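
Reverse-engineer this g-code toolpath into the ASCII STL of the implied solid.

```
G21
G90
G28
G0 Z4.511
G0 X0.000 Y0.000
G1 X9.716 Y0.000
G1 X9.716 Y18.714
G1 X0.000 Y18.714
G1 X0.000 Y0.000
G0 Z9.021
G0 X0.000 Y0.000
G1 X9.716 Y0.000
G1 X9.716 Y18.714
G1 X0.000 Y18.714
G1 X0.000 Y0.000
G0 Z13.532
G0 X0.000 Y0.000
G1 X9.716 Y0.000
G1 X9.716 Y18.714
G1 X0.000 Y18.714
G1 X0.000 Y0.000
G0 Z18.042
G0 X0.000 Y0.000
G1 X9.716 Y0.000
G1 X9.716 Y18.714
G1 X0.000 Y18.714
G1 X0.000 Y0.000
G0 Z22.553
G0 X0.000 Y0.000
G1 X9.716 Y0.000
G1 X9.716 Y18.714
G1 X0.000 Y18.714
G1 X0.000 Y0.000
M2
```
solid part
  facet normal 0.0000 0.0000 -1.0000
    outer loop
      vertex 9.716 18.714 0.000
      vertex 9.716 0.000 0.000
      vertex 0.000 0.000 0.000
    endloop
  endfacet
  facet normal 0.0000 0.0000 -1.0000
    outer loop
      vertex 0.000 18.714 0.000
      vertex 9.716 18.714 0.000
      vertex 0.000 0.000 0.000
    endloop
  endfacet
  facet normal 0.0000 0.0000 1.0000
    outer loop
      vertex 0.000 0.000 22.553
      vertex 9.716 0.000 22.553
      vertex 9.716 18.714 22.553
    endloop
  endfacet
  facet normal 0.0000 0.0000 1.0000
    outer loop
      vertex 0.000 0.000 22.553
      vertex 9.716 18.714 22.553
      vertex 0.000 18.714 22.553
    endloop
  endfacet
  facet normal 0.0000 -1.0000 0.0000
    outer loop
      vertex 0.000 0.000 0.000
      vertex 9.716 0.000 0.000
      vertex 9.716 0.000 22.553
    endloop
  endfacet
  facet normal 0.0000 -1.0000 0.0000
    outer loop
      vertex 0.000 0.000 0.000
      vertex 9.716 0.000 22.553
      vertex 0.000 0.000 22.553
    endloop
  endfacet
  facet normal 0.0000 1.0000 0.0000
    outer loop
      vertex 9.716 18.714 22.553
      vertex 9.716 18.714 0.000
      vertex 0.000 18.714 0.000
    endloop
  endfacet
  facet normal 0.0000 1.0000 0.0000
    outer loop
      vertex 0.000 18.714 22.553
      vertex 9.716 18.714 22.553
      vertex 0.000 18.714 0.000
    endloop
  endfacet
  facet normal -1.0000 0.0000 0.0000
    outer loop
      vertex 0.000 18.714 22.553
      vertex 0.000 18.714 0.000
      vertex 0.000 0.000 0.000
    endloop
  endfacet
  facet normal -1.0000 0.0000 0.0000
    outer loop
      vertex 0.000 0.000 22.553
      vertex 0.000 18.714 22.553
      vertex 0.000 0.000 0.000
    endloop
  endfacet
  facet normal 1.0000 0.0000 0.0000
    outer loop
      vertex 9.716 0.000 0.000
      vertex 9.716 18.714 0.000
      vertex 9.716 18.714 22.553
    endloop
  endfacet
  facet normal 1.0000 0.0000 0.0000
    outer loop
      vertex 9.716 0.000 0.000
      vertex 9.716 18.714 22.553
      vertex 9.716 0.000 22.553
    endloop
  endfacet
endsolid part

The G0 Z moves step by Δz≈4.511 mm. Every layer's G1 loop is the same polygon, so the solid is a straight extrusion of it from z=0 to z≈22.6. Closing with flat bottom and top caps and triangulating gives 12 facets — a rectangular box, roughly 9.72 × 18.7 mm footprint and 22.6 mm tall.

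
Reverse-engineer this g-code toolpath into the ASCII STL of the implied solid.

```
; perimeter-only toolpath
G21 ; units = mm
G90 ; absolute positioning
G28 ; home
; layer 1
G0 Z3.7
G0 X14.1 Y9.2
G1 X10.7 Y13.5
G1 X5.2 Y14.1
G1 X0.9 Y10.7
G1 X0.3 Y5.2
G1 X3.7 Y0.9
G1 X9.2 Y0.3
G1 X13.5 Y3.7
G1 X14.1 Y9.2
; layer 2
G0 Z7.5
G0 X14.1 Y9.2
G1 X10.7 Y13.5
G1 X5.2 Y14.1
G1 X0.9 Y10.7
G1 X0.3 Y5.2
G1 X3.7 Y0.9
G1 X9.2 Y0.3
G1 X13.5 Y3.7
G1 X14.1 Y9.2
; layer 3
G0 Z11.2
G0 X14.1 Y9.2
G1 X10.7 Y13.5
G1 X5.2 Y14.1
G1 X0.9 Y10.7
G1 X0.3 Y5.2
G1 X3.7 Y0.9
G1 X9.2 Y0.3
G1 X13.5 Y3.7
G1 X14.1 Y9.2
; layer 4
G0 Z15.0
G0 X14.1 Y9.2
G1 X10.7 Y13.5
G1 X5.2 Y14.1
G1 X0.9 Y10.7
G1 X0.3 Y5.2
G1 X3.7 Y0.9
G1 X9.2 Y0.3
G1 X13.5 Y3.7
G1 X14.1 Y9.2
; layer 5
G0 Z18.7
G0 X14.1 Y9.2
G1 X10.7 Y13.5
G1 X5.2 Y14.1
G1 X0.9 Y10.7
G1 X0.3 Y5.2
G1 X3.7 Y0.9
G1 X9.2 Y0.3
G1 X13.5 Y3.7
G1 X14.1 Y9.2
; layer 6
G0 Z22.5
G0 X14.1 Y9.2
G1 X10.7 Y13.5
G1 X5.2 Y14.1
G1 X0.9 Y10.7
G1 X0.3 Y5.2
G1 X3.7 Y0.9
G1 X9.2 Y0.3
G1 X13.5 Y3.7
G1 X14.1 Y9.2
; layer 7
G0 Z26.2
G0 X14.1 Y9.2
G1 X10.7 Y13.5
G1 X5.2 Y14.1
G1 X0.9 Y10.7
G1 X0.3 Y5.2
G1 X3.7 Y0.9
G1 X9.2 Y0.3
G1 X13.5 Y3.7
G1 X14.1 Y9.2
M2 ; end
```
solid part
  facet normal 0.0000 0.0000 -1.0000
    outer loop
      vertex 5.2 14.1 0.0
      vertex 10.7 13.5 0.0
      vertex 14.1 9.2 0.0
    endloop
  endfacet
  facet normal 0.0000 0.0000 -1.0000
    outer loop
      vertex 0.9 10.7 0.0
      vertex 5.2 14.1 0.0
      vertex 14.1 9.2 0.0
    endloop
  endfacet
  facet normal 0.0000 0.0000 -1.0000
    outer loop
      vertex 0.3 5.2 0.0
      vertex 0.9 10.7 0.0
      vertex 14.1 9.2 0.0
    endloop
  endfacet
  facet normal 0.0000 0.0000 -1.0000
    outer loop
      vertex 3.7 0.9 0.0
      vertex 0.3 5.2 0.0
      vertex 14.1 9.2 0.0
    endloop
  endfacet
  facet normal 0.0000 0.0000 -1.0000
    outer loop
      vertex 9.2 0.3 0.0
      vertex 3.7 0.9 0.0
      vertex 14.1 9.2 0.0
    endloop
  endfacet
  facet normal 0.0000 0.0000 -1.0000
    outer loop
      vertex 13.5 3.7 0.0
      vertex 9.2 0.3 0.0
      vertex 14.1 9.2 0.0
    endloop
  endfacet
  facet normal 0.0000 0.0000 1.0000
    outer loop
      vertex 14.1 9.2 26.2
      vertex 10.7 13.5 26.2
      vertex 5.2 14.1 26.2
    endloop
  endfacet
  facet normal 0.0000 0.0000 1.0000
    outer loop
      vertex 14.1 9.2 26.2
      vertex 5.2 14.1 26.2
      vertex 0.9 10.7 26.2
    endloop
  endfacet
  facet normal 0.0000 0.0000 1.0000
    outer loop
      vertex 14.1 9.2 26.2
      vertex 0.9 10.7 26.2
      vertex 0.3 5.2 26.2
    endloop
  endfacet
  facet normal 0.0000 0.0000 1.0000
    outer loop
      vertex 14.1 9.2 26.2
      vertex 0.3 5.2 26.2
      vertex 3.7 0.9 26.2
    endloop
  endfacet
  facet normal 0.0000 0.0000 1.0000
    outer loop
      vertex 14.1 9.2 26.2
      vertex 3.7 0.9 26.2
      vertex 9.2 0.3 26.2
    endloop
  endfacet
  facet normal 0.0000 0.0000 1.0000
    outer loop
      vertex 14.1 9.2 26.2
      vertex 9.2 0.3 26.2
      vertex 13.5 3.7 26.2
    endloop
  endfacet
  facet normal 0.7844 0.6202 0.0000
    outer loop
      vertex 14.1 9.2 0.0
      vertex 10.7 13.5 0.0
      vertex 10.7 13.5 26.2
    endloop
  endfacet
  facet normal 0.7844 0.6202 0.0000
    outer loop
      vertex 14.1 9.2 0.0
      vertex 10.7 13.5 26.2
      vertex 14.1 9.2 26.2
    endloop
  endfacet
  facet normal 0.1084 0.9941 0.0000
    outer loop
      vertex 10.7 13.5 0.0
      vertex 5.2 14.1 0.0
      vertex 5.2 14.1 26.2
    endloop
  endfacet
  facet normal 0.1084 0.9941 0.0000
    outer loop
      vertex 10.7 13.5 0.0
      vertex 5.2 14.1 26.2
      vertex 10.7 13.5 26.2
    endloop
  endfacet
  facet normal -0.6202 0.7844 0.0000
    outer loop
      vertex 5.2 14.1 0.0
      vertex 0.9 10.7 0.0
      vertex 0.9 10.7 26.2
    endloop
  endfacet
  facet normal -0.6202 0.7844 0.0000
    outer loop
      vertex 5.2 14.1 0.0
      vertex 0.9 10.7 26.2
      vertex 5.2 14.1 26.2
    endloop
  endfacet
  facet normal -0.9941 0.1084 0.0000
    outer loop
      vertex 0.9 10.7 0.0
      vertex 0.3 5.2 0.0
      vertex 0.3 5.2 26.2
    endloop
  endfacet
  facet normal -0.9941 0.1084 0.0000
    outer loop
      vertex 0.9 10.7 0.0
      vertex 0.3 5.2 26.2
      vertex 0.9 10.7 26.2
    endloop
  endfacet
  facet normal -0.7844 -0.6202 0.0000
    outer loop
      vertex 0.3 5.2 0.0
      vertex 3.7 0.9 0.0
      vertex 3.7 0.9 26.2
    endloop
  endfacet
  facet normal -0.7844 -0.6202 0.0000
    outer loop
      vertex 0.3 5.2 0.0
      vertex 3.7 0.9 26.2
      vertex 0.3 5.2 26.2
    endloop
  endfacet
  facet normal -0.1084 -0.9941 0.0000
    outer loop
      vertex 3.7 0.9 0.0
      vertex 9.2 0.3 0.0
      vertex 9.2 0.3 26.2
    endloop
  endfacet
  facet normal -0.1084 -0.9941 0.0000
    outer loop
      vertex 3.7 0.9 0.0
      vertex 9.2 0.3 26.2
      vertex 3.7 0.9 26.2
    endloop
  endfacet
  facet normal 0.6202 -0.7844 0.0000
    outer loop
      vertex 9.2 0.3 0.0
      vertex 13.5 3.7 0.0
      vertex 13.5 3.7 26.2
    endloop
  endfacet
  facet normal 0.6202 -0.7844 0.0000
    outer loop
      vertex 9.2 0.3 0.0
      vertex 13.5 3.7 26.2
      vertex 9.2 0.3 26.2
    endloop
  endfacet
  facet normal 0.9941 -0.1084 0.0000
    outer loop
      vertex 13.5 3.7 0.0
      vertex 14.1 9.2 0.0
      vertex 14.1 9.2 26.2
    endloop
  endfacet
  facet normal 0.9941 -0.1084 0.0000
    outer loop
      vertex 13.5 3.7 0.0
      vertex 14.1 9.2 26.2
      vertex 13.5 3.7 26.2
    endloop
  endfacet
endsolid part

The G0 Z moves step by Δz≈3.7 mm. Every layer's G1 loop is the same polygon, so the solid is a straight extrusion of it from z=0 to z≈26.2. Closing with flat bottom and top caps and triangulating gives 28 facets — a regular 8-sided prism (a cylinder approximated with 8 flat sides), circumscribed radius ≈ 7.2 mm, height ≈ 26.2 mm.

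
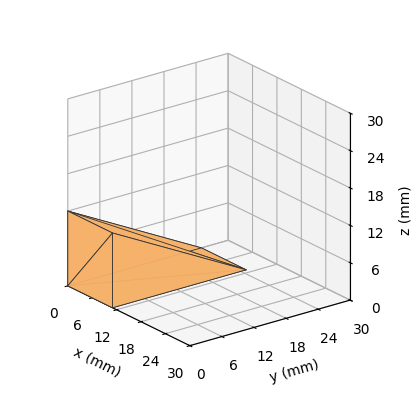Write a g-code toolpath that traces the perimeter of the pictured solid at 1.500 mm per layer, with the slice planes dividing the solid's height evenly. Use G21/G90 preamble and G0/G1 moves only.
Reading the render: the shape is a wedge (ramp): 11 × 25 mm base, rising to 12 mm along the y=0 edge and sloping linearly to z=0 at y=25 (dimensions read to the nearest mm from the axis ticks). For the g-code, the solid's height is divided into equal slices at the stated Δz and each level perimeter traced with G1 moves after a G0 lift.

; perimeter-only toolpath
G21 ; units = mm
G90 ; absolute positioning
G28 ; home
; layer 1
G0 Z1.500
G0 X0.000 Y0.000
G1 X11.000 Y0.000
G1 X11.000 Y21.875
G1 X0.000 Y21.875
G1 X0.000 Y0.000
; layer 2
G0 Z3.000
G0 X0.000 Y0.000
G1 X11.000 Y0.000
G1 X11.000 Y18.750
G1 X0.000 Y18.750
G1 X0.000 Y0.000
; layer 3
G0 Z4.500
G0 X0.000 Y0.000
G1 X11.000 Y0.000
G1 X11.000 Y15.625
G1 X0.000 Y15.625
G1 X0.000 Y0.000
; layer 4
G0 Z6.000
G0 X0.000 Y0.000
G1 X11.000 Y0.000
G1 X11.000 Y12.500
G1 X0.000 Y12.500
G1 X0.000 Y0.000
; layer 5
G0 Z7.500
G0 X0.000 Y0.000
G1 X11.000 Y0.000
G1 X11.000 Y9.375
G1 X0.000 Y9.375
G1 X0.000 Y0.000
; layer 6
G0 Z9.000
G0 X0.000 Y0.000
G1 X11.000 Y0.000
G1 X11.000 Y6.250
G1 X0.000 Y6.250
G1 X0.000 Y0.000
; layer 7
G0 Z10.500
G0 X0.000 Y0.000
G1 X11.000 Y0.000
G1 X11.000 Y3.125
G1 X0.000 Y3.125
G1 X0.000 Y0.000
M2 ; end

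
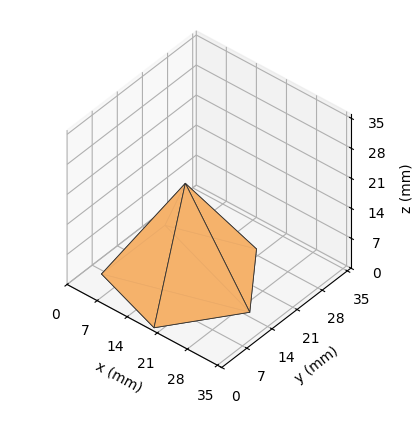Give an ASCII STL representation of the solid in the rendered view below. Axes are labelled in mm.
Reading the render: the shape is a regular 5-sided pyramid, base circumscribed radius ≈ 15 mm, apex at z ≈ 22 mm (dimensions read to the nearest mm from the axis ticks). For the STL, each face is triangulated and given an outward normal.

solid part
  facet normal 0.0000 0.0000 -1.0000
    outer loop
      vertex 2.86 23.82 0.00
      vertex 19.64 29.27 0.00
      vertex 30.00 15.00 0.00
    endloop
  endfacet
  facet normal 0.0000 0.0000 -1.0000
    outer loop
      vertex 2.86 6.18 0.00
      vertex 2.86 23.82 0.00
      vertex 30.00 15.00 0.00
    endloop
  endfacet
  facet normal 0.0000 0.0000 -1.0000
    outer loop
      vertex 19.64 0.73 0.00
      vertex 2.86 6.18 0.00
      vertex 30.00 15.00 0.00
    endloop
  endfacet
  facet normal 0.7085 0.5144 0.4831
    outer loop
      vertex 30.00 15.00 0.00
      vertex 19.64 29.27 0.00
      vertex 15.00 15.00 22.00
    endloop
  endfacet
  facet normal -0.2705 0.8327 0.4831
    outer loop
      vertex 19.64 29.27 0.00
      vertex 2.86 23.82 0.00
      vertex 15.00 15.00 22.00
    endloop
  endfacet
  facet normal -0.8755 0.0000 0.4831
    outer loop
      vertex 2.86 23.82 0.00
      vertex 2.86 6.18 0.00
      vertex 15.00 15.00 22.00
    endloop
  endfacet
  facet normal -0.2705 -0.8327 0.4831
    outer loop
      vertex 2.86 6.18 0.00
      vertex 19.64 0.73 0.00
      vertex 15.00 15.00 22.00
    endloop
  endfacet
  facet normal 0.7085 -0.5144 0.4831
    outer loop
      vertex 19.64 0.73 0.00
      vertex 30.00 15.00 0.00
      vertex 15.00 15.00 22.00
    endloop
  endfacet
endsolid part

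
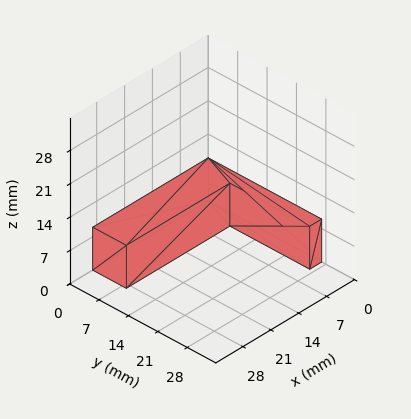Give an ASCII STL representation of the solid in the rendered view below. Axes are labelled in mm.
Reading the render: the shape is an L-shaped prism: outer 29 × 27 mm, arm thicknesses ≈ 8 mm (horizontal) and 3 mm (vertical), extruded 9 mm in z (dimensions read to the nearest mm from the axis ticks). For the STL, each face is triangulated and given an outward normal.

solid part
  facet normal 0.0000 0.0000 -1.0000
    outer loop
      vertex 29.0 8.0 0.0
      vertex 29.0 0.0 0.0
      vertex 0.0 0.0 0.0
    endloop
  endfacet
  facet normal 0.0000 0.0000 -1.0000
    outer loop
      vertex 3.0 8.0 0.0
      vertex 29.0 8.0 0.0
      vertex 0.0 0.0 0.0
    endloop
  endfacet
  facet normal 0.0000 0.0000 -1.0000
    outer loop
      vertex 3.0 27.0 0.0
      vertex 3.0 8.0 0.0
      vertex 0.0 0.0 0.0
    endloop
  endfacet
  facet normal 0.0000 0.0000 -1.0000
    outer loop
      vertex 0.0 27.0 0.0
      vertex 3.0 27.0 0.0
      vertex 0.0 0.0 0.0
    endloop
  endfacet
  facet normal 0.0000 0.0000 1.0000
    outer loop
      vertex 0.0 0.0 9.0
      vertex 29.0 0.0 9.0
      vertex 29.0 8.0 9.0
    endloop
  endfacet
  facet normal 0.0000 0.0000 1.0000
    outer loop
      vertex 0.0 0.0 9.0
      vertex 29.0 8.0 9.0
      vertex 3.0 8.0 9.0
    endloop
  endfacet
  facet normal 0.0000 0.0000 1.0000
    outer loop
      vertex 0.0 0.0 9.0
      vertex 3.0 8.0 9.0
      vertex 3.0 27.0 9.0
    endloop
  endfacet
  facet normal 0.0000 0.0000 1.0000
    outer loop
      vertex 0.0 0.0 9.0
      vertex 3.0 27.0 9.0
      vertex 0.0 27.0 9.0
    endloop
  endfacet
  facet normal 0.0000 -1.0000 0.0000
    outer loop
      vertex 0.0 0.0 0.0
      vertex 29.0 0.0 0.0
      vertex 29.0 0.0 9.0
    endloop
  endfacet
  facet normal 0.0000 -1.0000 0.0000
    outer loop
      vertex 0.0 0.0 0.0
      vertex 29.0 0.0 9.0
      vertex 0.0 0.0 9.0
    endloop
  endfacet
  facet normal 1.0000 0.0000 0.0000
    outer loop
      vertex 29.0 0.0 0.0
      vertex 29.0 8.0 0.0
      vertex 29.0 8.0 9.0
    endloop
  endfacet
  facet normal 1.0000 0.0000 0.0000
    outer loop
      vertex 29.0 0.0 0.0
      vertex 29.0 8.0 9.0
      vertex 29.0 0.0 9.0
    endloop
  endfacet
  facet normal 0.0000 1.0000 0.0000
    outer loop
      vertex 29.0 8.0 0.0
      vertex 3.0 8.0 0.0
      vertex 3.0 8.0 9.0
    endloop
  endfacet
  facet normal 0.0000 1.0000 0.0000
    outer loop
      vertex 29.0 8.0 0.0
      vertex 3.0 8.0 9.0
      vertex 29.0 8.0 9.0
    endloop
  endfacet
  facet normal 1.0000 0.0000 0.0000
    outer loop
      vertex 3.0 8.0 0.0
      vertex 3.0 27.0 0.0
      vertex 3.0 27.0 9.0
    endloop
  endfacet
  facet normal 1.0000 0.0000 0.0000
    outer loop
      vertex 3.0 8.0 0.0
      vertex 3.0 27.0 9.0
      vertex 3.0 8.0 9.0
    endloop
  endfacet
  facet normal 0.0000 1.0000 0.0000
    outer loop
      vertex 3.0 27.0 0.0
      vertex 0.0 27.0 0.0
      vertex 0.0 27.0 9.0
    endloop
  endfacet
  facet normal 0.0000 1.0000 0.0000
    outer loop
      vertex 3.0 27.0 0.0
      vertex 0.0 27.0 9.0
      vertex 3.0 27.0 9.0
    endloop
  endfacet
  facet normal -1.0000 0.0000 0.0000
    outer loop
      vertex 0.0 27.0 0.0
      vertex 0.0 0.0 0.0
      vertex 0.0 0.0 9.0
    endloop
  endfacet
  facet normal -1.0000 0.0000 0.0000
    outer loop
      vertex 0.0 27.0 0.0
      vertex 0.0 0.0 9.0
      vertex 0.0 27.0 9.0
    endloop
  endfacet
endsolid part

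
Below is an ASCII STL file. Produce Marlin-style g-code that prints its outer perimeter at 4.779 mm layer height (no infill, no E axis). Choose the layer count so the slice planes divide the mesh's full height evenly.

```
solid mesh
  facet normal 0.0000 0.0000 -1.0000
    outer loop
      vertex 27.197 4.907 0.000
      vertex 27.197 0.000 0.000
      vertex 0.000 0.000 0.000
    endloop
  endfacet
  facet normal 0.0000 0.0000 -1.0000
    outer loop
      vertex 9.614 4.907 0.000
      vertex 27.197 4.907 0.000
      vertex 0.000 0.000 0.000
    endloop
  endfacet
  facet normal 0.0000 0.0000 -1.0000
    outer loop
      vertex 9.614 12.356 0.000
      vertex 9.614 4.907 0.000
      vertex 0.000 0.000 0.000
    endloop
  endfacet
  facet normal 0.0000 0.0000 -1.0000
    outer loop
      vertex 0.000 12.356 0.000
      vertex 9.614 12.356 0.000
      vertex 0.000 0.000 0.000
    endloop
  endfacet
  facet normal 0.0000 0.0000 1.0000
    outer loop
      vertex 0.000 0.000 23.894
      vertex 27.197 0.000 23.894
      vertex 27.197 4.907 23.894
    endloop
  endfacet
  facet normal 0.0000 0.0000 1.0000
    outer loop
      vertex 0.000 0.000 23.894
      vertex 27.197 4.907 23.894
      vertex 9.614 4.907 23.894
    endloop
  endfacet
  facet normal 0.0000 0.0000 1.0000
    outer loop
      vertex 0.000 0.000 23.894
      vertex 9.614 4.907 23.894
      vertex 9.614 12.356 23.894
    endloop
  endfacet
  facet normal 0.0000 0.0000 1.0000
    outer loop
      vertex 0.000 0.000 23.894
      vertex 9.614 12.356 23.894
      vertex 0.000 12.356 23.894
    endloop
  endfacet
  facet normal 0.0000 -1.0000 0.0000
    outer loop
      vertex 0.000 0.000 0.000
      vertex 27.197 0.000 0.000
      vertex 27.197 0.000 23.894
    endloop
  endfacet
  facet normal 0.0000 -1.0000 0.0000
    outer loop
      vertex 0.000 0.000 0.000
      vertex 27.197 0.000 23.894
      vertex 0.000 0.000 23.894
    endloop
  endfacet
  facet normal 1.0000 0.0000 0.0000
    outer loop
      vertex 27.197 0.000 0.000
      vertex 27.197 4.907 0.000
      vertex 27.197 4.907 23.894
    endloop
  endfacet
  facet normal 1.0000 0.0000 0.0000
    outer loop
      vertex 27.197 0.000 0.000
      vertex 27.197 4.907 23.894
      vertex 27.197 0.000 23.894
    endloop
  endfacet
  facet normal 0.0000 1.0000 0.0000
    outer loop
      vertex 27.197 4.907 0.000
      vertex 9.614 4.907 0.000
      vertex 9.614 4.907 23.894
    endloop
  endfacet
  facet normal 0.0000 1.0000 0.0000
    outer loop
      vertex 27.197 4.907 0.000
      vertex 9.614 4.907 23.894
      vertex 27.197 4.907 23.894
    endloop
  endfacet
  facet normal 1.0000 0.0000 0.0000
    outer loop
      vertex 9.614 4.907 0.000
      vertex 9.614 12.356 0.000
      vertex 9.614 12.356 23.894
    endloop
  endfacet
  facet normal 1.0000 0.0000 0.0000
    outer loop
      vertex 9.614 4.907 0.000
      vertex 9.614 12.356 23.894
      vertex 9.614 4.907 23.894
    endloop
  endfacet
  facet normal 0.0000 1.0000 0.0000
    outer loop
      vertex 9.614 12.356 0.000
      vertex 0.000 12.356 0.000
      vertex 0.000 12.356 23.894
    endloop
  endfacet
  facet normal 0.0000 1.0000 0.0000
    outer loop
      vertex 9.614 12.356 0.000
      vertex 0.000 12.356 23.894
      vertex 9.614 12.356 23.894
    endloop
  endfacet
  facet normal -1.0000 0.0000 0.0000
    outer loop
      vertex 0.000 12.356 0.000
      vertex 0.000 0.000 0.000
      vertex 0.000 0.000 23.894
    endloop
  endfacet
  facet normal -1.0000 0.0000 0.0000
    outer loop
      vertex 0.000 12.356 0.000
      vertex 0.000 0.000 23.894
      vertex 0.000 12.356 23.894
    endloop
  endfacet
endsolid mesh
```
; perimeter-only toolpath
G21 ; units = mm
G90 ; absolute positioning
G28 ; home
; layer 1
G0 Z4.779
G0 X0.000 Y0.000
G1 X27.197 Y0.000
G1 X27.197 Y4.907
G1 X9.614 Y4.907
G1 X9.614 Y12.356
G1 X0.000 Y12.356
G1 X0.000 Y0.000
; layer 2
G0 Z9.558
G0 X0.000 Y0.000
G1 X27.197 Y0.000
G1 X27.197 Y4.907
G1 X9.614 Y4.907
G1 X9.614 Y12.356
G1 X0.000 Y12.356
G1 X0.000 Y0.000
; layer 3
G0 Z14.336
G0 X0.000 Y0.000
G1 X27.197 Y0.000
G1 X27.197 Y4.907
G1 X9.614 Y4.907
G1 X9.614 Y12.356
G1 X0.000 Y12.356
G1 X0.000 Y0.000
; layer 4
G0 Z19.115
G0 X0.000 Y0.000
G1 X27.197 Y0.000
G1 X27.197 Y4.907
G1 X9.614 Y4.907
G1 X9.614 Y12.356
G1 X0.000 Y12.356
G1 X0.000 Y0.000
; layer 5
G0 Z23.894
G0 X0.000 Y0.000
G1 X27.197 Y0.000
G1 X27.197 Y4.907
G1 X9.614 Y4.907
G1 X9.614 Y12.356
G1 X0.000 Y12.356
G1 X0.000 Y0.000
M2 ; end

The solid is an L-shaped prism: outer 27.2 × 12.4 mm, arm thicknesses ≈ 4.91 mm (horizontal) and 9.61 mm (vertical), extruded 23.9 mm in z. Slicing at Δz = 4.779 mm — 5 equal slices spanning the solid's height, so layer i sits at z = i·h/5 — gives 5 non-empty perimeters. Each is a 6-segment closed polygon; G0 lifts to the layer z and rapids to the start vertex, then G1 traces the edges.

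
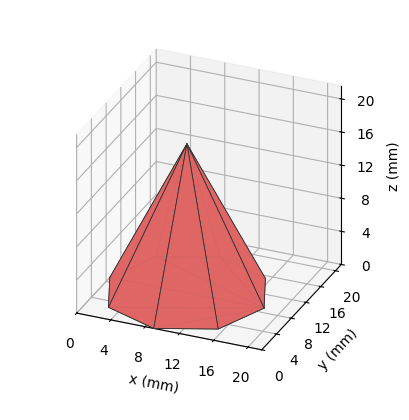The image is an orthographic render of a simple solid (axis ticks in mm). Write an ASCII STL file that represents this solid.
Reading the render: the shape is a regular 8-sided pyramid, base circumscribed radius ≈ 9 mm, apex at z ≈ 18 mm (dimensions read to the nearest mm from the axis ticks). For the STL, each face is triangulated and given an outward normal.

solid part
  facet normal 0.0000 0.0000 -1.0000
    outer loop
      vertex 9.0 18.0 0.0
      vertex 15.4 15.4 0.0
      vertex 18.0 9.0 0.0
    endloop
  endfacet
  facet normal 0.0000 0.0000 -1.0000
    outer loop
      vertex 2.6 15.4 0.0
      vertex 9.0 18.0 0.0
      vertex 18.0 9.0 0.0
    endloop
  endfacet
  facet normal 0.0000 0.0000 -1.0000
    outer loop
      vertex 0.0 9.0 0.0
      vertex 2.6 15.4 0.0
      vertex 18.0 9.0 0.0
    endloop
  endfacet
  facet normal 0.0000 0.0000 -1.0000
    outer loop
      vertex 2.6 2.6 0.0
      vertex 0.0 9.0 0.0
      vertex 18.0 9.0 0.0
    endloop
  endfacet
  facet normal 0.0000 0.0000 -1.0000
    outer loop
      vertex 9.0 0.0 0.0
      vertex 2.6 2.6 0.0
      vertex 18.0 9.0 0.0
    endloop
  endfacet
  facet normal 0.0000 0.0000 -1.0000
    outer loop
      vertex 15.4 2.6 0.0
      vertex 9.0 0.0 0.0
      vertex 18.0 9.0 0.0
    endloop
  endfacet
  facet normal 0.8407 0.3415 0.4203
    outer loop
      vertex 18.0 9.0 0.0
      vertex 15.4 15.4 0.0
      vertex 9.0 9.0 18.0
    endloop
  endfacet
  facet normal 0.3415 0.8407 0.4203
    outer loop
      vertex 15.4 15.4 0.0
      vertex 9.0 18.0 0.0
      vertex 9.0 9.0 18.0
    endloop
  endfacet
  facet normal -0.3415 0.8407 0.4203
    outer loop
      vertex 9.0 18.0 0.0
      vertex 2.6 15.4 0.0
      vertex 9.0 9.0 18.0
    endloop
  endfacet
  facet normal -0.8407 0.3415 0.4203
    outer loop
      vertex 2.6 15.4 0.0
      vertex 0.0 9.0 0.0
      vertex 9.0 9.0 18.0
    endloop
  endfacet
  facet normal -0.8407 -0.3415 0.4203
    outer loop
      vertex 0.0 9.0 0.0
      vertex 2.6 2.6 0.0
      vertex 9.0 9.0 18.0
    endloop
  endfacet
  facet normal -0.3415 -0.8407 0.4203
    outer loop
      vertex 2.6 2.6 0.0
      vertex 9.0 0.0 0.0
      vertex 9.0 9.0 18.0
    endloop
  endfacet
  facet normal 0.3415 -0.8407 0.4203
    outer loop
      vertex 9.0 0.0 0.0
      vertex 15.4 2.6 0.0
      vertex 9.0 9.0 18.0
    endloop
  endfacet
  facet normal 0.8407 -0.3415 0.4203
    outer loop
      vertex 15.4 2.6 0.0
      vertex 18.0 9.0 0.0
      vertex 9.0 9.0 18.0
    endloop
  endfacet
endsolid part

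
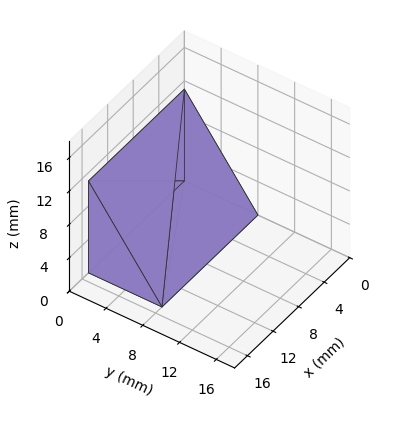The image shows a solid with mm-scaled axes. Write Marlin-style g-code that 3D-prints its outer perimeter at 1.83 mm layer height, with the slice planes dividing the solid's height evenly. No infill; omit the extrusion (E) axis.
Reading the render: the shape is a wedge (ramp): 15 × 8 mm base, rising to 11 mm along the y=0 edge and sloping linearly to z=0 at y=8 (dimensions read to the nearest mm from the axis ticks). For the g-code, the solid's height is divided into equal slices at the stated Δz and each level perimeter traced with G1 moves after a G0 lift.

; perimeter-only toolpath
G21 ; units = mm
G90 ; absolute positioning
G28 ; home
; layer 1
G0 Z1.83
G0 X0.00 Y0.00
G1 X15.00 Y0.00
G1 X15.00 Y6.67
G1 X0.00 Y6.67
G1 X0.00 Y0.00
; layer 2
G0 Z3.67
G0 X0.00 Y0.00
G1 X15.00 Y0.00
G1 X15.00 Y5.33
G1 X0.00 Y5.33
G1 X0.00 Y0.00
; layer 3
G0 Z5.50
G0 X0.00 Y0.00
G1 X15.00 Y0.00
G1 X15.00 Y4.00
G1 X0.00 Y4.00
G1 X0.00 Y0.00
; layer 4
G0 Z7.33
G0 X0.00 Y0.00
G1 X15.00 Y0.00
G1 X15.00 Y2.67
G1 X0.00 Y2.67
G1 X0.00 Y0.00
; layer 5
G0 Z9.17
G0 X0.00 Y0.00
G1 X15.00 Y0.00
G1 X15.00 Y1.33
G1 X0.00 Y1.33
G1 X0.00 Y0.00
M2 ; end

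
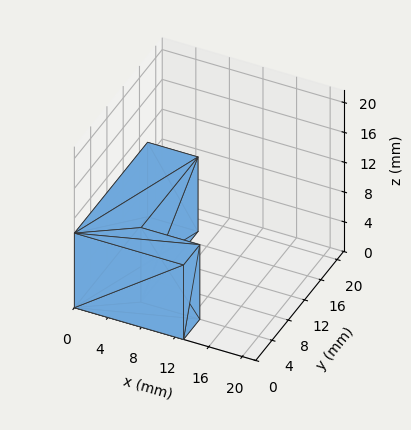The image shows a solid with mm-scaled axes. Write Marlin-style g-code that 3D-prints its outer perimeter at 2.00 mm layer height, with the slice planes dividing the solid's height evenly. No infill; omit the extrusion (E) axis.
Reading the render: the shape is an L-shaped prism: outer 13 × 18 mm, arm thicknesses ≈ 4 mm (horizontal) and 6 mm (vertical), extruded 10 mm in z (dimensions read to the nearest mm from the axis ticks). For the g-code, the solid's height is divided into equal slices at the stated Δz and each level perimeter traced with G1 moves after a G0 lift.

; perimeter-only toolpath
G21 ; units = mm
G90 ; absolute positioning
G28 ; home
; layer 1
G0 Z2.00
G0 X0.00 Y0.00
G1 X13.00 Y0.00
G1 X13.00 Y4.00
G1 X6.00 Y4.00
G1 X6.00 Y18.00
G1 X0.00 Y18.00
G1 X0.00 Y0.00
; layer 2
G0 Z4.00
G0 X0.00 Y0.00
G1 X13.00 Y0.00
G1 X13.00 Y4.00
G1 X6.00 Y4.00
G1 X6.00 Y18.00
G1 X0.00 Y18.00
G1 X0.00 Y0.00
; layer 3
G0 Z6.00
G0 X0.00 Y0.00
G1 X13.00 Y0.00
G1 X13.00 Y4.00
G1 X6.00 Y4.00
G1 X6.00 Y18.00
G1 X0.00 Y18.00
G1 X0.00 Y0.00
; layer 4
G0 Z8.00
G0 X0.00 Y0.00
G1 X13.00 Y0.00
G1 X13.00 Y4.00
G1 X6.00 Y4.00
G1 X6.00 Y18.00
G1 X0.00 Y18.00
G1 X0.00 Y0.00
; layer 5
G0 Z10.00
G0 X0.00 Y0.00
G1 X13.00 Y0.00
G1 X13.00 Y4.00
G1 X6.00 Y4.00
G1 X6.00 Y18.00
G1 X0.00 Y18.00
G1 X0.00 Y0.00
M2 ; end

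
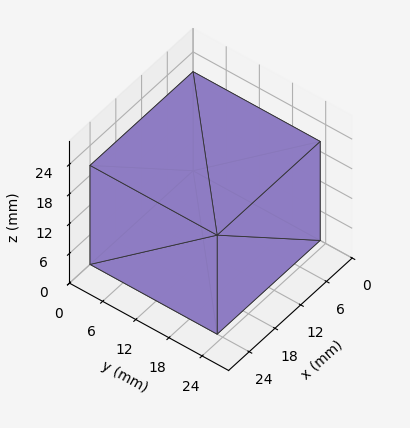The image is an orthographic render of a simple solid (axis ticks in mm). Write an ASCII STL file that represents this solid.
Reading the render: the shape is a rectangular box, roughly 24 × 23 mm footprint and 20 mm tall (dimensions read to the nearest mm from the axis ticks). For the STL, each face is triangulated and given an outward normal.

solid part
  facet normal 0.0000 0.0000 -1.0000
    outer loop
      vertex 24.000 23.000 0.000
      vertex 24.000 0.000 0.000
      vertex 0.000 0.000 0.000
    endloop
  endfacet
  facet normal 0.0000 0.0000 -1.0000
    outer loop
      vertex 0.000 23.000 0.000
      vertex 24.000 23.000 0.000
      vertex 0.000 0.000 0.000
    endloop
  endfacet
  facet normal 0.0000 0.0000 1.0000
    outer loop
      vertex 0.000 0.000 20.000
      vertex 24.000 0.000 20.000
      vertex 24.000 23.000 20.000
    endloop
  endfacet
  facet normal 0.0000 0.0000 1.0000
    outer loop
      vertex 0.000 0.000 20.000
      vertex 24.000 23.000 20.000
      vertex 0.000 23.000 20.000
    endloop
  endfacet
  facet normal 0.0000 -1.0000 0.0000
    outer loop
      vertex 0.000 0.000 0.000
      vertex 24.000 0.000 0.000
      vertex 24.000 0.000 20.000
    endloop
  endfacet
  facet normal 0.0000 -1.0000 0.0000
    outer loop
      vertex 0.000 0.000 0.000
      vertex 24.000 0.000 20.000
      vertex 0.000 0.000 20.000
    endloop
  endfacet
  facet normal 0.0000 1.0000 0.0000
    outer loop
      vertex 24.000 23.000 20.000
      vertex 24.000 23.000 0.000
      vertex 0.000 23.000 0.000
    endloop
  endfacet
  facet normal 0.0000 1.0000 0.0000
    outer loop
      vertex 0.000 23.000 20.000
      vertex 24.000 23.000 20.000
      vertex 0.000 23.000 0.000
    endloop
  endfacet
  facet normal -1.0000 0.0000 0.0000
    outer loop
      vertex 0.000 23.000 20.000
      vertex 0.000 23.000 0.000
      vertex 0.000 0.000 0.000
    endloop
  endfacet
  facet normal -1.0000 0.0000 0.0000
    outer loop
      vertex 0.000 0.000 20.000
      vertex 0.000 23.000 20.000
      vertex 0.000 0.000 0.000
    endloop
  endfacet
  facet normal 1.0000 0.0000 0.0000
    outer loop
      vertex 24.000 0.000 0.000
      vertex 24.000 23.000 0.000
      vertex 24.000 23.000 20.000
    endloop
  endfacet
  facet normal 1.0000 0.0000 0.0000
    outer loop
      vertex 24.000 0.000 0.000
      vertex 24.000 23.000 20.000
      vertex 24.000 0.000 20.000
    endloop
  endfacet
endsolid part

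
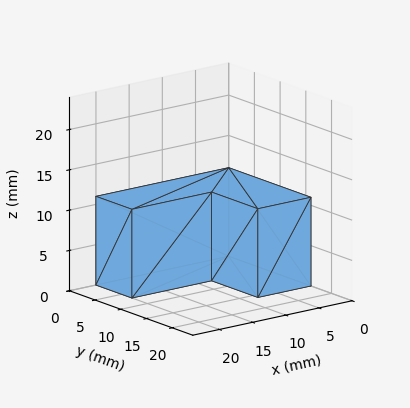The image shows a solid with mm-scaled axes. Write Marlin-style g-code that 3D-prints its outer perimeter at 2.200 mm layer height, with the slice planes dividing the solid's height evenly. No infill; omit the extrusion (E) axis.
Reading the render: the shape is an L-shaped prism: outer 20 × 16 mm, arm thicknesses ≈ 7 mm (horizontal) and 8 mm (vertical), extruded 11 mm in z (dimensions read to the nearest mm from the axis ticks). For the g-code, the solid's height is divided into equal slices at the stated Δz and each level perimeter traced with G1 moves after a G0 lift.

; perimeter-only toolpath
G21 ; units = mm
G90 ; absolute positioning
G28 ; home
; layer 1
G0 Z2.200
G0 X0.000 Y0.000
G1 X20.000 Y0.000
G1 X20.000 Y7.000
G1 X8.000 Y7.000
G1 X8.000 Y16.000
G1 X0.000 Y16.000
G1 X0.000 Y0.000
; layer 2
G0 Z4.400
G0 X0.000 Y0.000
G1 X20.000 Y0.000
G1 X20.000 Y7.000
G1 X8.000 Y7.000
G1 X8.000 Y16.000
G1 X0.000 Y16.000
G1 X0.000 Y0.000
; layer 3
G0 Z6.600
G0 X0.000 Y0.000
G1 X20.000 Y0.000
G1 X20.000 Y7.000
G1 X8.000 Y7.000
G1 X8.000 Y16.000
G1 X0.000 Y16.000
G1 X0.000 Y0.000
; layer 4
G0 Z8.800
G0 X0.000 Y0.000
G1 X20.000 Y0.000
G1 X20.000 Y7.000
G1 X8.000 Y7.000
G1 X8.000 Y16.000
G1 X0.000 Y16.000
G1 X0.000 Y0.000
; layer 5
G0 Z11.000
G0 X0.000 Y0.000
G1 X20.000 Y0.000
G1 X20.000 Y7.000
G1 X8.000 Y7.000
G1 X8.000 Y16.000
G1 X0.000 Y16.000
G1 X0.000 Y0.000
M2 ; end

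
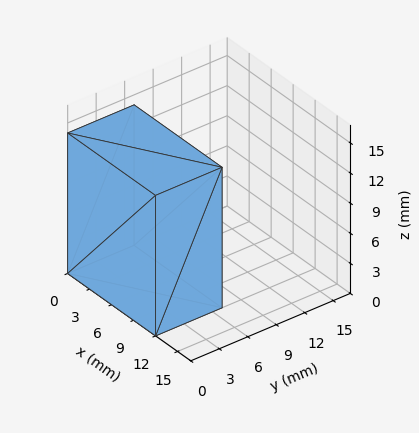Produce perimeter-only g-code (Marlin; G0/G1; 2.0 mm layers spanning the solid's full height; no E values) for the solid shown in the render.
Reading the render: the shape is a rectangular box, roughly 12 × 7 mm footprint and 14 mm tall (dimensions read to the nearest mm from the axis ticks). For the g-code, the solid's height is divided into equal slices at the stated Δz and each level perimeter traced with G1 moves after a G0 lift.

; perimeter-only toolpath
G21 ; units = mm
G90 ; absolute positioning
G28 ; home
; layer 1
G0 Z2.0
G0 X0.0 Y0.0
G1 X12.0 Y0.0
G1 X12.0 Y7.0
G1 X0.0 Y7.0
G1 X0.0 Y0.0
; layer 2
G0 Z4.0
G0 X0.0 Y0.0
G1 X12.0 Y0.0
G1 X12.0 Y7.0
G1 X0.0 Y7.0
G1 X0.0 Y0.0
; layer 3
G0 Z6.0
G0 X0.0 Y0.0
G1 X12.0 Y0.0
G1 X12.0 Y7.0
G1 X0.0 Y7.0
G1 X0.0 Y0.0
; layer 4
G0 Z8.0
G0 X0.0 Y0.0
G1 X12.0 Y0.0
G1 X12.0 Y7.0
G1 X0.0 Y7.0
G1 X0.0 Y0.0
; layer 5
G0 Z10.0
G0 X0.0 Y0.0
G1 X12.0 Y0.0
G1 X12.0 Y7.0
G1 X0.0 Y7.0
G1 X0.0 Y0.0
; layer 6
G0 Z12.0
G0 X0.0 Y0.0
G1 X12.0 Y0.0
G1 X12.0 Y7.0
G1 X0.0 Y7.0
G1 X0.0 Y0.0
; layer 7
G0 Z14.0
G0 X0.0 Y0.0
G1 X12.0 Y0.0
G1 X12.0 Y7.0
G1 X0.0 Y7.0
G1 X0.0 Y0.0
M2 ; end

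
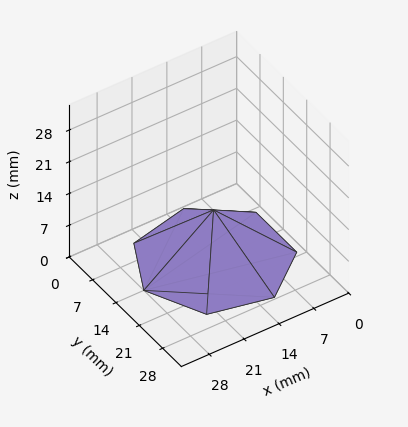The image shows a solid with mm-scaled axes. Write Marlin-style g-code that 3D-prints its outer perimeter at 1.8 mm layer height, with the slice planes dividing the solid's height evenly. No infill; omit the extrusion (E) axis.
Reading the render: the shape is a regular 7-sided pyramid, base circumscribed radius ≈ 14 mm, apex at z ≈ 11 mm (dimensions read to the nearest mm from the axis ticks). For the g-code, the solid's height is divided into equal slices at the stated Δz and each level perimeter traced with G1 moves after a G0 lift.

; perimeter-only toolpath
G21 ; units = mm
G90 ; absolute positioning
G28 ; home
; layer 1
G0 Z1.8
G0 X25.7 Y14.0
G1 X21.2 Y23.1
G1 X11.4 Y25.3
G1 X3.5 Y19.1
G1 X3.5 Y8.9
G1 X11.4 Y2.7
G1 X21.2 Y4.9
G1 X25.7 Y14.0
; layer 2
G0 Z3.7
G0 X23.3 Y14.0
G1 X19.8 Y21.3
G1 X11.9 Y23.1
G1 X5.6 Y18.1
G1 X5.6 Y9.9
G1 X11.9 Y4.9
G1 X19.8 Y6.7
G1 X23.3 Y14.0
; layer 3
G0 Z5.5
G0 X21.0 Y14.0
G1 X18.4 Y19.4
G1 X12.4 Y20.8
G1 X7.7 Y17.1
G1 X7.7 Y10.9
G1 X12.4 Y7.2
G1 X18.4 Y8.6
G1 X21.0 Y14.0
; layer 4
G0 Z7.3
G0 X18.7 Y14.0
G1 X16.9 Y17.6
G1 X13.0 Y18.5
G1 X9.8 Y16.0
G1 X9.8 Y12.0
G1 X13.0 Y9.5
G1 X16.9 Y10.4
G1 X18.7 Y14.0
; layer 5
G0 Z9.2
G0 X16.3 Y14.0
G1 X15.5 Y15.8
G1 X13.5 Y16.3
G1 X11.9 Y15.0
G1 X11.9 Y13.0
G1 X13.5 Y11.7
G1 X15.5 Y12.2
G1 X16.3 Y14.0
M2 ; end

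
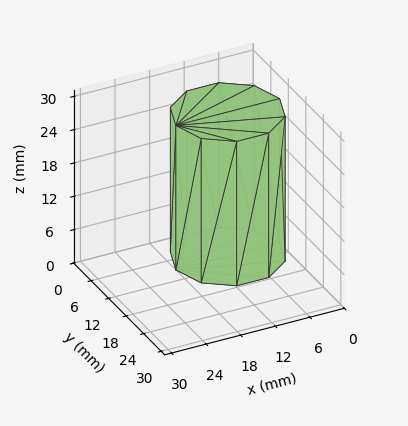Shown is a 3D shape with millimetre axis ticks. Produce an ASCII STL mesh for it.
Reading the render: the shape is a regular 10-sided prism (a cylinder approximated with 10 flat sides), circumscribed radius ≈ 9 mm, height ≈ 26 mm (dimensions read to the nearest mm from the axis ticks). For the STL, each face is triangulated and given an outward normal.

solid part
  facet normal 0.0000 0.0000 -1.0000
    outer loop
      vertex 11.78 17.56 0.00
      vertex 16.28 14.29 0.00
      vertex 18.00 9.00 0.00
    endloop
  endfacet
  facet normal 0.0000 0.0000 -1.0000
    outer loop
      vertex 6.22 17.56 0.00
      vertex 11.78 17.56 0.00
      vertex 18.00 9.00 0.00
    endloop
  endfacet
  facet normal 0.0000 0.0000 -1.0000
    outer loop
      vertex 1.72 14.29 0.00
      vertex 6.22 17.56 0.00
      vertex 18.00 9.00 0.00
    endloop
  endfacet
  facet normal 0.0000 0.0000 -1.0000
    outer loop
      vertex 0.00 9.00 0.00
      vertex 1.72 14.29 0.00
      vertex 18.00 9.00 0.00
    endloop
  endfacet
  facet normal 0.0000 0.0000 -1.0000
    outer loop
      vertex 1.72 3.71 0.00
      vertex 0.00 9.00 0.00
      vertex 18.00 9.00 0.00
    endloop
  endfacet
  facet normal 0.0000 0.0000 -1.0000
    outer loop
      vertex 6.22 0.44 0.00
      vertex 1.72 3.71 0.00
      vertex 18.00 9.00 0.00
    endloop
  endfacet
  facet normal 0.0000 0.0000 -1.0000
    outer loop
      vertex 11.78 0.44 0.00
      vertex 6.22 0.44 0.00
      vertex 18.00 9.00 0.00
    endloop
  endfacet
  facet normal 0.0000 0.0000 -1.0000
    outer loop
      vertex 16.28 3.71 0.00
      vertex 11.78 0.44 0.00
      vertex 18.00 9.00 0.00
    endloop
  endfacet
  facet normal 0.0000 0.0000 1.0000
    outer loop
      vertex 18.00 9.00 26.00
      vertex 16.28 14.29 26.00
      vertex 11.78 17.56 26.00
    endloop
  endfacet
  facet normal 0.0000 0.0000 1.0000
    outer loop
      vertex 18.00 9.00 26.00
      vertex 11.78 17.56 26.00
      vertex 6.22 17.56 26.00
    endloop
  endfacet
  facet normal 0.0000 0.0000 1.0000
    outer loop
      vertex 18.00 9.00 26.00
      vertex 6.22 17.56 26.00
      vertex 1.72 14.29 26.00
    endloop
  endfacet
  facet normal 0.0000 0.0000 1.0000
    outer loop
      vertex 18.00 9.00 26.00
      vertex 1.72 14.29 26.00
      vertex 0.00 9.00 26.00
    endloop
  endfacet
  facet normal 0.0000 0.0000 1.0000
    outer loop
      vertex 18.00 9.00 26.00
      vertex 0.00 9.00 26.00
      vertex 1.72 3.71 26.00
    endloop
  endfacet
  facet normal 0.0000 0.0000 1.0000
    outer loop
      vertex 18.00 9.00 26.00
      vertex 1.72 3.71 26.00
      vertex 6.22 0.44 26.00
    endloop
  endfacet
  facet normal 0.0000 0.0000 1.0000
    outer loop
      vertex 18.00 9.00 26.00
      vertex 6.22 0.44 26.00
      vertex 11.78 0.44 26.00
    endloop
  endfacet
  facet normal 0.0000 0.0000 1.0000
    outer loop
      vertex 18.00 9.00 26.00
      vertex 11.78 0.44 26.00
      vertex 16.28 3.71 26.00
    endloop
  endfacet
  facet normal 0.9510 0.3092 0.0000
    outer loop
      vertex 18.00 9.00 0.00
      vertex 16.28 14.29 0.00
      vertex 16.28 14.29 26.00
    endloop
  endfacet
  facet normal 0.9510 0.3092 0.0000
    outer loop
      vertex 18.00 9.00 0.00
      vertex 16.28 14.29 26.00
      vertex 18.00 9.00 26.00
    endloop
  endfacet
  facet normal 0.5879 0.8090 0.0000
    outer loop
      vertex 16.28 14.29 0.00
      vertex 11.78 17.56 0.00
      vertex 11.78 17.56 26.00
    endloop
  endfacet
  facet normal 0.5879 0.8090 0.0000
    outer loop
      vertex 16.28 14.29 0.00
      vertex 11.78 17.56 26.00
      vertex 16.28 14.29 26.00
    endloop
  endfacet
  facet normal 0.0000 1.0000 0.0000
    outer loop
      vertex 11.78 17.56 0.00
      vertex 6.22 17.56 0.00
      vertex 6.22 17.56 26.00
    endloop
  endfacet
  facet normal 0.0000 1.0000 0.0000
    outer loop
      vertex 11.78 17.56 0.00
      vertex 6.22 17.56 26.00
      vertex 11.78 17.56 26.00
    endloop
  endfacet
  facet normal -0.5879 0.8090 0.0000
    outer loop
      vertex 6.22 17.56 0.00
      vertex 1.72 14.29 0.00
      vertex 1.72 14.29 26.00
    endloop
  endfacet
  facet normal -0.5879 0.8090 0.0000
    outer loop
      vertex 6.22 17.56 0.00
      vertex 1.72 14.29 26.00
      vertex 6.22 17.56 26.00
    endloop
  endfacet
  facet normal -0.9510 0.3092 0.0000
    outer loop
      vertex 1.72 14.29 0.00
      vertex 0.00 9.00 0.00
      vertex 0.00 9.00 26.00
    endloop
  endfacet
  facet normal -0.9510 0.3092 0.0000
    outer loop
      vertex 1.72 14.29 0.00
      vertex 0.00 9.00 26.00
      vertex 1.72 14.29 26.00
    endloop
  endfacet
  facet normal -0.9510 -0.3092 0.0000
    outer loop
      vertex 0.00 9.00 0.00
      vertex 1.72 3.71 0.00
      vertex 1.72 3.71 26.00
    endloop
  endfacet
  facet normal -0.9510 -0.3092 0.0000
    outer loop
      vertex 0.00 9.00 0.00
      vertex 1.72 3.71 26.00
      vertex 0.00 9.00 26.00
    endloop
  endfacet
  facet normal -0.5879 -0.8090 0.0000
    outer loop
      vertex 1.72 3.71 0.00
      vertex 6.22 0.44 0.00
      vertex 6.22 0.44 26.00
    endloop
  endfacet
  facet normal -0.5879 -0.8090 0.0000
    outer loop
      vertex 1.72 3.71 0.00
      vertex 6.22 0.44 26.00
      vertex 1.72 3.71 26.00
    endloop
  endfacet
  facet normal 0.0000 -1.0000 0.0000
    outer loop
      vertex 6.22 0.44 0.00
      vertex 11.78 0.44 0.00
      vertex 11.78 0.44 26.00
    endloop
  endfacet
  facet normal 0.0000 -1.0000 0.0000
    outer loop
      vertex 6.22 0.44 0.00
      vertex 11.78 0.44 26.00
      vertex 6.22 0.44 26.00
    endloop
  endfacet
  facet normal 0.5879 -0.8090 0.0000
    outer loop
      vertex 11.78 0.44 0.00
      vertex 16.28 3.71 0.00
      vertex 16.28 3.71 26.00
    endloop
  endfacet
  facet normal 0.5879 -0.8090 0.0000
    outer loop
      vertex 11.78 0.44 0.00
      vertex 16.28 3.71 26.00
      vertex 11.78 0.44 26.00
    endloop
  endfacet
  facet normal 0.9510 -0.3092 0.0000
    outer loop
      vertex 16.28 3.71 0.00
      vertex 18.00 9.00 0.00
      vertex 18.00 9.00 26.00
    endloop
  endfacet
  facet normal 0.9510 -0.3092 0.0000
    outer loop
      vertex 16.28 3.71 0.00
      vertex 18.00 9.00 26.00
      vertex 16.28 3.71 26.00
    endloop
  endfacet
endsolid part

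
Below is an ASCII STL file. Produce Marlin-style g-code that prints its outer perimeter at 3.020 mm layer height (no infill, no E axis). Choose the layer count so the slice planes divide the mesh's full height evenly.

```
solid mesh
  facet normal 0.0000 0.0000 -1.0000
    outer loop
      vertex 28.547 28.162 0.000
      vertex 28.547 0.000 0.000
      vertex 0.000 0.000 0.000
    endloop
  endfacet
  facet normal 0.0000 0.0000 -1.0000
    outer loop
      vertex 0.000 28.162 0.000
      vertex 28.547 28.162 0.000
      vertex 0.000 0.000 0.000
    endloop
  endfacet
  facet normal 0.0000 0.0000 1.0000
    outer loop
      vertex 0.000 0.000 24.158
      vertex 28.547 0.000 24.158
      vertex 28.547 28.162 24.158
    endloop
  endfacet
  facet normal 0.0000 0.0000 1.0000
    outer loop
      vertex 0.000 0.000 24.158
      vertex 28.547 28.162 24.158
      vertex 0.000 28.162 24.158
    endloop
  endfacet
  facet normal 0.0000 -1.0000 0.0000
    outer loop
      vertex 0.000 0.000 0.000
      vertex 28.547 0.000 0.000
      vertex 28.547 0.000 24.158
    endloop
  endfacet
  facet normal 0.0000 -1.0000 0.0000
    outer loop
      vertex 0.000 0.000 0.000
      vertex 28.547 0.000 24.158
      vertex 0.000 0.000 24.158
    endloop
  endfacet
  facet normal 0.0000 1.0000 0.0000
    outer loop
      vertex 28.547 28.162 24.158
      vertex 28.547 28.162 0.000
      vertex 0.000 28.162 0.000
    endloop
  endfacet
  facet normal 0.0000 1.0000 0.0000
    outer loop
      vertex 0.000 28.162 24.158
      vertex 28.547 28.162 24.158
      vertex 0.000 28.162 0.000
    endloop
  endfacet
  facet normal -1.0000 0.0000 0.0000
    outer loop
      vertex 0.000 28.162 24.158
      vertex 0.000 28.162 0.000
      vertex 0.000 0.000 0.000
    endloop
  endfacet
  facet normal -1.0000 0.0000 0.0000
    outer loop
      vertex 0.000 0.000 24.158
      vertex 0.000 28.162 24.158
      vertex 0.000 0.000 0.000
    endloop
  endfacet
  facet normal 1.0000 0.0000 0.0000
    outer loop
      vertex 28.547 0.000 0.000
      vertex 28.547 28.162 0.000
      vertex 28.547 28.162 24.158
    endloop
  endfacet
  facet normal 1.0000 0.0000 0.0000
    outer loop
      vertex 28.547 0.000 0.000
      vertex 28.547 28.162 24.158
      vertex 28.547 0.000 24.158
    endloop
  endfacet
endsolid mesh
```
; perimeter-only toolpath
G21 ; units = mm
G90 ; absolute positioning
G28 ; home
; layer 1
G0 Z3.020
G0 X0.000 Y0.000
G1 X28.547 Y0.000
G1 X28.547 Y28.162
G1 X0.000 Y28.162
G1 X0.000 Y0.000
; layer 2
G0 Z6.040
G0 X0.000 Y0.000
G1 X28.547 Y0.000
G1 X28.547 Y28.162
G1 X0.000 Y28.162
G1 X0.000 Y0.000
; layer 3
G0 Z9.059
G0 X0.000 Y0.000
G1 X28.547 Y0.000
G1 X28.547 Y28.162
G1 X0.000 Y28.162
G1 X0.000 Y0.000
; layer 4
G0 Z12.079
G0 X0.000 Y0.000
G1 X28.547 Y0.000
G1 X28.547 Y28.162
G1 X0.000 Y28.162
G1 X0.000 Y0.000
; layer 5
G0 Z15.099
G0 X0.000 Y0.000
G1 X28.547 Y0.000
G1 X28.547 Y28.162
G1 X0.000 Y28.162
G1 X0.000 Y0.000
; layer 6
G0 Z18.119
G0 X0.000 Y0.000
G1 X28.547 Y0.000
G1 X28.547 Y28.162
G1 X0.000 Y28.162
G1 X0.000 Y0.000
; layer 7
G0 Z21.138
G0 X0.000 Y0.000
G1 X28.547 Y0.000
G1 X28.547 Y28.162
G1 X0.000 Y28.162
G1 X0.000 Y0.000
; layer 8
G0 Z24.158
G0 X0.000 Y0.000
G1 X28.547 Y0.000
G1 X28.547 Y28.162
G1 X0.000 Y28.162
G1 X0.000 Y0.000
M2 ; end

The solid is a rectangular box, roughly 28.5 × 28.2 mm footprint and 24.2 mm tall. Slicing at Δz = 3.020 mm — 8 equal slices spanning the solid's height, so layer i sits at z = i·h/8 — gives 8 non-empty perimeters. Each is a 4-segment closed polygon; G0 lifts to the layer z and rapids to the start vertex, then G1 traces the edges.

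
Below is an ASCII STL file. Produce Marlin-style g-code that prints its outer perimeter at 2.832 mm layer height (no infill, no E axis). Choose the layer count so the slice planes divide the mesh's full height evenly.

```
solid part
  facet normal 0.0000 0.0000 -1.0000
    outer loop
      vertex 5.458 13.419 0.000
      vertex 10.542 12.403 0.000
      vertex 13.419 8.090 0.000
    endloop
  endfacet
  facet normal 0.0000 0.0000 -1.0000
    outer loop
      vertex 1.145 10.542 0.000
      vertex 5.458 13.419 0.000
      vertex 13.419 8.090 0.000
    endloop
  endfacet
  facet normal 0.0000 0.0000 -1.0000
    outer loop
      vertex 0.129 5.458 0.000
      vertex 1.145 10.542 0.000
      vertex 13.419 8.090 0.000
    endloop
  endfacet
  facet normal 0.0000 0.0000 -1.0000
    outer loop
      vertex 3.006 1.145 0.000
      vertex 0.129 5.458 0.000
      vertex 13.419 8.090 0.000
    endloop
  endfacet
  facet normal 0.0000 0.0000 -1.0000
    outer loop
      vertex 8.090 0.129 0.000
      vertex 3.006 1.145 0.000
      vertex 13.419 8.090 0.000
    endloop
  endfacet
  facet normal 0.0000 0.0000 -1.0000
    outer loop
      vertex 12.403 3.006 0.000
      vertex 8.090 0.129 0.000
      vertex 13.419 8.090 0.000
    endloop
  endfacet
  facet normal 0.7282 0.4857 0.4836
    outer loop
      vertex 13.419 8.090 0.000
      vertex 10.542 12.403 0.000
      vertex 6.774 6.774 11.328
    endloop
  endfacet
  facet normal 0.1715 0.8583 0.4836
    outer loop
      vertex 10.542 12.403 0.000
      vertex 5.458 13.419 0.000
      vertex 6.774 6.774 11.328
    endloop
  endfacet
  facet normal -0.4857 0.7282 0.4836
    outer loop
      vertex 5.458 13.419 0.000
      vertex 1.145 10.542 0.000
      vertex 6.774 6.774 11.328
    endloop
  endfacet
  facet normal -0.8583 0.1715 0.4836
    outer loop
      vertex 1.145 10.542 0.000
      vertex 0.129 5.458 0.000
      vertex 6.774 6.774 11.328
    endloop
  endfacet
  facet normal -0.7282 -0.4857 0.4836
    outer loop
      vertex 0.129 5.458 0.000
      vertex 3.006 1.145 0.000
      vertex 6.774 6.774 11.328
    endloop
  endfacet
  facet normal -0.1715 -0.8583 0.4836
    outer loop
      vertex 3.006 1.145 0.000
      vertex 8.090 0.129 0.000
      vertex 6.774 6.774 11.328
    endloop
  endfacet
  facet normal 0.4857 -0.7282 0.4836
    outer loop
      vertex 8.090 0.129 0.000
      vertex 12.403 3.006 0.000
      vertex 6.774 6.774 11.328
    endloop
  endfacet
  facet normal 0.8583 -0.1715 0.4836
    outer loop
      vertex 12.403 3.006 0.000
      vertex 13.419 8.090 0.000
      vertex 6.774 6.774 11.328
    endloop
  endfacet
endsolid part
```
; perimeter-only toolpath
G21 ; units = mm
G90 ; absolute positioning
G28 ; home
; layer 1
G0 Z2.832
G0 X11.758 Y7.761
G1 X9.600 Y10.996
G1 X5.787 Y11.758
G1 X2.552 Y9.600
G1 X1.790 Y5.787
G1 X3.948 Y2.552
G1 X7.761 Y1.790
G1 X10.996 Y3.948
G1 X11.758 Y7.761
; layer 2
G0 Z5.664
G0 X10.097 Y7.432
G1 X8.658 Y9.588
G1 X6.116 Y10.097
G1 X3.960 Y8.658
G1 X3.452 Y6.116
G1 X4.890 Y3.960
G1 X7.432 Y3.452
G1 X9.588 Y4.890
G1 X10.097 Y7.432
; layer 3
G0 Z8.496
G0 X8.435 Y7.103
G1 X7.716 Y8.181
G1 X6.445 Y8.435
G1 X5.367 Y7.716
G1 X5.113 Y6.445
G1 X5.832 Y5.367
G1 X7.103 Y5.113
G1 X8.181 Y5.832
G1 X8.435 Y7.103
M2 ; end

The solid is a regular 8-sided pyramid, base circumscribed radius ≈ 6.77 mm, apex at z ≈ 11.3 mm. Slicing at Δz = 2.832 mm — 4 equal slices spanning the solid's height, so layer i sits at z = i·h/4 — gives 3 non-empty perimeters. Each is a 8-segment closed polygon; G0 lifts to the layer z and rapids to the start vertex, then G1 traces the edges. The cross-section shrinks linearly with z (the slice at the apex is degenerate and omitted).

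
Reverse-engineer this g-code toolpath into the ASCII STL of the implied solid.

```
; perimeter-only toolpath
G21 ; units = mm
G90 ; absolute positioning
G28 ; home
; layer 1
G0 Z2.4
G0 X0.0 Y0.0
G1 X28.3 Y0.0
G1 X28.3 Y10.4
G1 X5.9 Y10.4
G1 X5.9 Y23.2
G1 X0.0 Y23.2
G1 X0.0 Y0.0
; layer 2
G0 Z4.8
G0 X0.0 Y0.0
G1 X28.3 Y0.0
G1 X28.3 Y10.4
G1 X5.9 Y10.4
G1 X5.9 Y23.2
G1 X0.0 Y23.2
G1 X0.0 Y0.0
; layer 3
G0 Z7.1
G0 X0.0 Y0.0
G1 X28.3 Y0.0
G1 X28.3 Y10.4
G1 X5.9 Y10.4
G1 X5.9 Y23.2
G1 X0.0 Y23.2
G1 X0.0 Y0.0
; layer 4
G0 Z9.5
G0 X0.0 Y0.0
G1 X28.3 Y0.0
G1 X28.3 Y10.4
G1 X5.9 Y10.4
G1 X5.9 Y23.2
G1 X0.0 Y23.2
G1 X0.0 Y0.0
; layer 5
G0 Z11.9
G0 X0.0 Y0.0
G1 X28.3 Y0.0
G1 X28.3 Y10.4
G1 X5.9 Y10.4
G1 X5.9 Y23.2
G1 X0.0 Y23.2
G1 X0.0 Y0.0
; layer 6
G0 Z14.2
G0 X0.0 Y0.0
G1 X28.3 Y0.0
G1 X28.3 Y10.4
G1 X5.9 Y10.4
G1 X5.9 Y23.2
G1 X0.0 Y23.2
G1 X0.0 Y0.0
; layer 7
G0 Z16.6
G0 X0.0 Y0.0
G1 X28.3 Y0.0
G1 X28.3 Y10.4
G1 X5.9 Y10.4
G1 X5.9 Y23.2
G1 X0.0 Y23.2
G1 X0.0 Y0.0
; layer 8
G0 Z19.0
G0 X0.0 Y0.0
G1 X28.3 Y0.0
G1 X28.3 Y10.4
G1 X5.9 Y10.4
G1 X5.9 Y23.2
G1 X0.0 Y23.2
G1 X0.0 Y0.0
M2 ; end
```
solid part
  facet normal 0.0000 0.0000 -1.0000
    outer loop
      vertex 28.3 10.4 0.0
      vertex 28.3 0.0 0.0
      vertex 0.0 0.0 0.0
    endloop
  endfacet
  facet normal 0.0000 0.0000 -1.0000
    outer loop
      vertex 5.9 10.4 0.0
      vertex 28.3 10.4 0.0
      vertex 0.0 0.0 0.0
    endloop
  endfacet
  facet normal 0.0000 0.0000 -1.0000
    outer loop
      vertex 5.9 23.2 0.0
      vertex 5.9 10.4 0.0
      vertex 0.0 0.0 0.0
    endloop
  endfacet
  facet normal 0.0000 0.0000 -1.0000
    outer loop
      vertex 0.0 23.2 0.0
      vertex 5.9 23.2 0.0
      vertex 0.0 0.0 0.0
    endloop
  endfacet
  facet normal 0.0000 0.0000 1.0000
    outer loop
      vertex 0.0 0.0 19.0
      vertex 28.3 0.0 19.0
      vertex 28.3 10.4 19.0
    endloop
  endfacet
  facet normal 0.0000 0.0000 1.0000
    outer loop
      vertex 0.0 0.0 19.0
      vertex 28.3 10.4 19.0
      vertex 5.9 10.4 19.0
    endloop
  endfacet
  facet normal 0.0000 0.0000 1.0000
    outer loop
      vertex 0.0 0.0 19.0
      vertex 5.9 10.4 19.0
      vertex 5.9 23.2 19.0
    endloop
  endfacet
  facet normal 0.0000 0.0000 1.0000
    outer loop
      vertex 0.0 0.0 19.0
      vertex 5.9 23.2 19.0
      vertex 0.0 23.2 19.0
    endloop
  endfacet
  facet normal 0.0000 -1.0000 0.0000
    outer loop
      vertex 0.0 0.0 0.0
      vertex 28.3 0.0 0.0
      vertex 28.3 0.0 19.0
    endloop
  endfacet
  facet normal 0.0000 -1.0000 0.0000
    outer loop
      vertex 0.0 0.0 0.0
      vertex 28.3 0.0 19.0
      vertex 0.0 0.0 19.0
    endloop
  endfacet
  facet normal 1.0000 0.0000 0.0000
    outer loop
      vertex 28.3 0.0 0.0
      vertex 28.3 10.4 0.0
      vertex 28.3 10.4 19.0
    endloop
  endfacet
  facet normal 1.0000 0.0000 0.0000
    outer loop
      vertex 28.3 0.0 0.0
      vertex 28.3 10.4 19.0
      vertex 28.3 0.0 19.0
    endloop
  endfacet
  facet normal 0.0000 1.0000 0.0000
    outer loop
      vertex 28.3 10.4 0.0
      vertex 5.9 10.4 0.0
      vertex 5.9 10.4 19.0
    endloop
  endfacet
  facet normal 0.0000 1.0000 0.0000
    outer loop
      vertex 28.3 10.4 0.0
      vertex 5.9 10.4 19.0
      vertex 28.3 10.4 19.0
    endloop
  endfacet
  facet normal 1.0000 0.0000 0.0000
    outer loop
      vertex 5.9 10.4 0.0
      vertex 5.9 23.2 0.0
      vertex 5.9 23.2 19.0
    endloop
  endfacet
  facet normal 1.0000 0.0000 0.0000
    outer loop
      vertex 5.9 10.4 0.0
      vertex 5.9 23.2 19.0
      vertex 5.9 10.4 19.0
    endloop
  endfacet
  facet normal 0.0000 1.0000 0.0000
    outer loop
      vertex 5.9 23.2 0.0
      vertex 0.0 23.2 0.0
      vertex 0.0 23.2 19.0
    endloop
  endfacet
  facet normal 0.0000 1.0000 0.0000
    outer loop
      vertex 5.9 23.2 0.0
      vertex 0.0 23.2 19.0
      vertex 5.9 23.2 19.0
    endloop
  endfacet
  facet normal -1.0000 0.0000 0.0000
    outer loop
      vertex 0.0 23.2 0.0
      vertex 0.0 0.0 0.0
      vertex 0.0 0.0 19.0
    endloop
  endfacet
  facet normal -1.0000 0.0000 0.0000
    outer loop
      vertex 0.0 23.2 0.0
      vertex 0.0 0.0 19.0
      vertex 0.0 23.2 19.0
    endloop
  endfacet
endsolid part

The G0 Z moves step by Δz≈2.4 mm. Every layer's G1 loop is the same polygon, so the solid is a straight extrusion of it from z=0 to z≈19. Closing with flat bottom and top caps and triangulating gives 20 facets — an L-shaped prism: outer 28.3 × 23.2 mm, arm thicknesses ≈ 10.4 mm (horizontal) and 5.9 mm (vertical), extruded 19 mm in z.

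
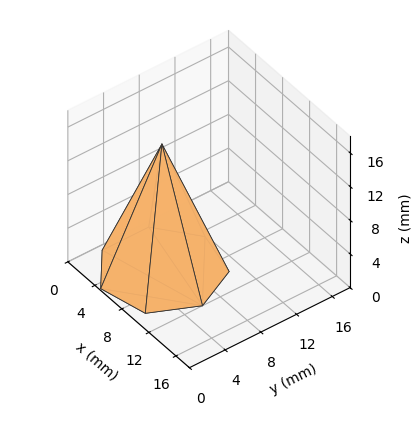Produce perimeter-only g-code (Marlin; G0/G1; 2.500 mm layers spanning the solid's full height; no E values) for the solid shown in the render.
Reading the render: the shape is a regular 7-sided pyramid, base circumscribed radius ≈ 6 mm, apex at z ≈ 15 mm (dimensions read to the nearest mm from the axis ticks). For the g-code, the solid's height is divided into equal slices at the stated Δz and each level perimeter traced with G1 moves after a G0 lift.

; perimeter-only toolpath
G21 ; units = mm
G90 ; absolute positioning
G28 ; home
; layer 1
G0 Z2.500
G0 X11.000 Y6.000
G1 X9.117 Y9.909
G1 X4.888 Y10.875
G1 X1.495 Y8.169
G1 X1.495 Y3.831
G1 X4.888 Y1.125
G1 X9.117 Y2.091
G1 X11.000 Y6.000
; layer 2
G0 Z5.000
G0 X10.000 Y6.000
G1 X8.494 Y9.127
G1 X5.110 Y9.900
G1 X2.396 Y7.735
G1 X2.396 Y4.265
G1 X5.110 Y2.100
G1 X8.494 Y2.873
G1 X10.000 Y6.000
; layer 3
G0 Z7.500
G0 X9.000 Y6.000
G1 X7.870 Y8.346
G1 X5.332 Y8.925
G1 X3.297 Y7.301
G1 X3.297 Y4.699
G1 X5.332 Y3.075
G1 X7.870 Y3.655
G1 X9.000 Y6.000
; layer 4
G0 Z10.000
G0 X8.000 Y6.000
G1 X7.247 Y7.564
G1 X5.555 Y7.950
G1 X4.198 Y6.868
G1 X4.198 Y5.132
G1 X5.555 Y4.050
G1 X7.247 Y4.436
G1 X8.000 Y6.000
; layer 5
G0 Z12.500
G0 X7.000 Y6.000
G1 X6.623 Y6.782
G1 X5.777 Y6.975
G1 X5.099 Y6.434
G1 X5.099 Y5.566
G1 X5.777 Y5.025
G1 X6.623 Y5.218
G1 X7.000 Y6.000
M2 ; end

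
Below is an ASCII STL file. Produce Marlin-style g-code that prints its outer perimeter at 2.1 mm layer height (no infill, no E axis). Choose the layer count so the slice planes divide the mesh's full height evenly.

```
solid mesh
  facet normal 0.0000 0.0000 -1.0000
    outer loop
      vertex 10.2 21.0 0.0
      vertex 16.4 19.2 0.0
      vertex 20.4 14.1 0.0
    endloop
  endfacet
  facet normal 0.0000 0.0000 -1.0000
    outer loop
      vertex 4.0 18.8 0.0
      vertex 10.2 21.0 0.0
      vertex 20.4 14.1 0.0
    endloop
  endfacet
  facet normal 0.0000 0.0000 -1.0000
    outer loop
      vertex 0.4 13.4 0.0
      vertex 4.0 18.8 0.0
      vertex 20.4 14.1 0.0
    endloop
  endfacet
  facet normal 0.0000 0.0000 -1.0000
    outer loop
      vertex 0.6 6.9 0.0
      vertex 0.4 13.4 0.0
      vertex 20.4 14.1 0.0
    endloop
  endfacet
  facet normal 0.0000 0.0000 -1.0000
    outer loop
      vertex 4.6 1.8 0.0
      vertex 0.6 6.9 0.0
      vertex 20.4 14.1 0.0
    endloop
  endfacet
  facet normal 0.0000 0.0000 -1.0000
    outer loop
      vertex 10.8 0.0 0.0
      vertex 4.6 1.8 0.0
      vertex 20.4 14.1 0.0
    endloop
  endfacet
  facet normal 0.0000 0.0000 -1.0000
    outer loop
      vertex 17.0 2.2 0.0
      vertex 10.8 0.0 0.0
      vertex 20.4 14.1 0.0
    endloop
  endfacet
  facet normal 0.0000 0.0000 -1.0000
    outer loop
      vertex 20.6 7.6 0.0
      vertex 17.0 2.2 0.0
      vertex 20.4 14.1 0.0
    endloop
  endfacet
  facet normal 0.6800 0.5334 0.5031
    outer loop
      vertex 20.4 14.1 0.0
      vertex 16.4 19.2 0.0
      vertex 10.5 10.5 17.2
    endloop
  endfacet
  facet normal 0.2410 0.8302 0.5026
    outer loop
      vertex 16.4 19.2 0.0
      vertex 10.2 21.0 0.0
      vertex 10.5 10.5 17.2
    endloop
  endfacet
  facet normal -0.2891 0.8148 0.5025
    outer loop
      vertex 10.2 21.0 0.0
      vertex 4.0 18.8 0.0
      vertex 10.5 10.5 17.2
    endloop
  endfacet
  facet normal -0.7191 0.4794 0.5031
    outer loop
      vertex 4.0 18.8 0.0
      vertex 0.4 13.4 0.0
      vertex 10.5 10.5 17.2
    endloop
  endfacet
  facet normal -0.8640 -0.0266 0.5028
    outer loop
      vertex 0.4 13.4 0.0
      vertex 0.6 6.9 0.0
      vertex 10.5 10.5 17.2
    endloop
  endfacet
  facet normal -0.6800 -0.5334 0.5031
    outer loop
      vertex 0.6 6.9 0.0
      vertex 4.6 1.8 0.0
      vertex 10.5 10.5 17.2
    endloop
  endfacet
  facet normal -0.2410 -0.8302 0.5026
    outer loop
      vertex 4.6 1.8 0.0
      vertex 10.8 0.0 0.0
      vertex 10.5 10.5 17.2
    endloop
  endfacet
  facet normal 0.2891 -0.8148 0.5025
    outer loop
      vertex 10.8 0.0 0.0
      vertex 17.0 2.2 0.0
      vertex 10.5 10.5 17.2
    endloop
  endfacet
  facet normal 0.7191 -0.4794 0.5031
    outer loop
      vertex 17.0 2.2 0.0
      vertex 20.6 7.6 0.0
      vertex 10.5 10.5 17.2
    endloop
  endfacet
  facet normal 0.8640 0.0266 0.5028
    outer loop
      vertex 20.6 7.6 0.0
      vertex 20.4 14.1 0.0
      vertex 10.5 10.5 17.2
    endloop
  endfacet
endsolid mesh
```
; perimeter-only toolpath
G21 ; units = mm
G90 ; absolute positioning
G28 ; home
; layer 1
G0 Z2.1
G0 X19.2 Y13.7
G1 X15.7 Y18.1
G1 X10.2 Y19.7
G1 X4.8 Y17.8
G1 X1.7 Y13.0
G1 X1.8 Y7.4
G1 X5.3 Y2.9
G1 X10.8 Y1.3
G1 X16.2 Y3.2
G1 X19.3 Y8.0
G1 X19.2 Y13.7
; layer 2
G0 Z4.3
G0 X17.9 Y13.2
G1 X14.9 Y17.0
G1 X10.3 Y18.4
G1 X5.6 Y16.7
G1 X2.9 Y12.7
G1 X3.1 Y7.8
G1 X6.1 Y4.0
G1 X10.7 Y2.6
G1 X15.4 Y4.3
G1 X18.1 Y8.3
G1 X17.9 Y13.2
; layer 3
G0 Z6.4
G0 X16.7 Y12.8
G1 X14.2 Y15.9
G1 X10.3 Y17.1
G1 X6.4 Y15.7
G1 X4.2 Y12.3
G1 X4.3 Y8.2
G1 X6.8 Y5.1
G1 X10.7 Y3.9
G1 X14.6 Y5.3
G1 X16.8 Y8.7
G1 X16.7 Y12.8
; layer 4
G0 Z8.6
G0 X15.4 Y12.3
G1 X13.4 Y14.8
G1 X10.3 Y15.8
G1 X7.2 Y14.7
G1 X5.5 Y11.9
G1 X5.5 Y8.7
G1 X7.5 Y6.2
G1 X10.7 Y5.2
G1 X13.8 Y6.3
G1 X15.6 Y9.1
G1 X15.4 Y12.3
; layer 5
G0 Z10.8
G0 X14.2 Y11.8
G1 X12.7 Y13.8
G1 X10.4 Y14.4
G1 X8.1 Y13.6
G1 X6.7 Y11.6
G1 X6.8 Y9.2
G1 X8.3 Y7.2
G1 X10.6 Y6.6
G1 X12.9 Y7.4
G1 X14.3 Y9.4
G1 X14.2 Y11.8
; layer 6
G0 Z12.9
G0 X13.0 Y11.4
G1 X12.0 Y12.7
G1 X10.4 Y13.1
G1 X8.9 Y12.6
G1 X8.0 Y11.2
G1 X8.0 Y9.6
G1 X9.0 Y8.3
G1 X10.6 Y7.9
G1 X12.1 Y8.4
G1 X13.0 Y9.8
G1 X13.0 Y11.4
; layer 7
G0 Z15.0
G0 X11.7 Y10.9
G1 X11.2 Y11.6
G1 X10.5 Y11.8
G1 X9.7 Y11.5
G1 X9.2 Y10.9
G1 X9.3 Y10.1
G1 X9.8 Y9.4
G1 X10.5 Y9.2
G1 X11.3 Y9.5
G1 X11.8 Y10.1
G1 X11.7 Y10.9
M2 ; end

The solid is a regular 10-sided pyramid, base circumscribed radius ≈ 10.5 mm, apex at z ≈ 17.2 mm. Slicing at Δz = 2.1 mm — 8 equal slices spanning the solid's height, so layer i sits at z = i·h/8 — gives 7 non-empty perimeters. Each is a 10-segment closed polygon; G0 lifts to the layer z and rapids to the start vertex, then G1 traces the edges. The cross-section shrinks linearly with z (the slice at the apex is degenerate and omitted).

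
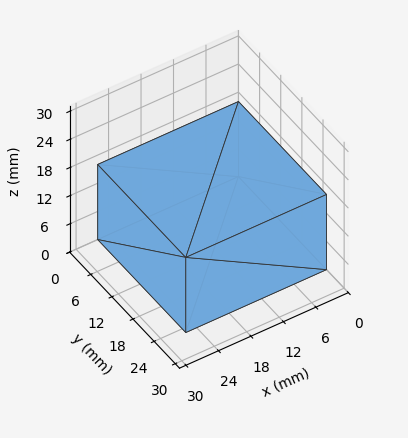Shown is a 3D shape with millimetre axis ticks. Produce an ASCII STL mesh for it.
Reading the render: the shape is a rectangular box, roughly 26 × 25 mm footprint and 16 mm tall (dimensions read to the nearest mm from the axis ticks). For the STL, each face is triangulated and given an outward normal.

solid part
  facet normal 0.0000 0.0000 -1.0000
    outer loop
      vertex 26.000 25.000 0.000
      vertex 26.000 0.000 0.000
      vertex 0.000 0.000 0.000
    endloop
  endfacet
  facet normal 0.0000 0.0000 -1.0000
    outer loop
      vertex 0.000 25.000 0.000
      vertex 26.000 25.000 0.000
      vertex 0.000 0.000 0.000
    endloop
  endfacet
  facet normal 0.0000 0.0000 1.0000
    outer loop
      vertex 0.000 0.000 16.000
      vertex 26.000 0.000 16.000
      vertex 26.000 25.000 16.000
    endloop
  endfacet
  facet normal 0.0000 0.0000 1.0000
    outer loop
      vertex 0.000 0.000 16.000
      vertex 26.000 25.000 16.000
      vertex 0.000 25.000 16.000
    endloop
  endfacet
  facet normal 0.0000 -1.0000 0.0000
    outer loop
      vertex 0.000 0.000 0.000
      vertex 26.000 0.000 0.000
      vertex 26.000 0.000 16.000
    endloop
  endfacet
  facet normal 0.0000 -1.0000 0.0000
    outer loop
      vertex 0.000 0.000 0.000
      vertex 26.000 0.000 16.000
      vertex 0.000 0.000 16.000
    endloop
  endfacet
  facet normal 0.0000 1.0000 0.0000
    outer loop
      vertex 26.000 25.000 16.000
      vertex 26.000 25.000 0.000
      vertex 0.000 25.000 0.000
    endloop
  endfacet
  facet normal 0.0000 1.0000 0.0000
    outer loop
      vertex 0.000 25.000 16.000
      vertex 26.000 25.000 16.000
      vertex 0.000 25.000 0.000
    endloop
  endfacet
  facet normal -1.0000 0.0000 0.0000
    outer loop
      vertex 0.000 25.000 16.000
      vertex 0.000 25.000 0.000
      vertex 0.000 0.000 0.000
    endloop
  endfacet
  facet normal -1.0000 0.0000 0.0000
    outer loop
      vertex 0.000 0.000 16.000
      vertex 0.000 25.000 16.000
      vertex 0.000 0.000 0.000
    endloop
  endfacet
  facet normal 1.0000 0.0000 0.0000
    outer loop
      vertex 26.000 0.000 0.000
      vertex 26.000 25.000 0.000
      vertex 26.000 25.000 16.000
    endloop
  endfacet
  facet normal 1.0000 0.0000 0.0000
    outer loop
      vertex 26.000 0.000 0.000
      vertex 26.000 25.000 16.000
      vertex 26.000 0.000 16.000
    endloop
  endfacet
endsolid part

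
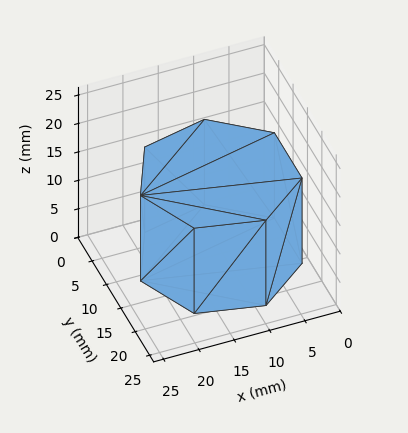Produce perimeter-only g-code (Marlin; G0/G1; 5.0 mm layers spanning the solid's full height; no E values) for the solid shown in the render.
Reading the render: the shape is a regular 7-sided prism (a cylinder approximated with 7 flat sides), circumscribed radius ≈ 11 mm, height ≈ 15 mm (dimensions read to the nearest mm from the axis ticks). For the g-code, the solid's height is divided into equal slices at the stated Δz and each level perimeter traced with G1 moves after a G0 lift.

; perimeter-only toolpath
G21 ; units = mm
G90 ; absolute positioning
G28 ; home
; layer 1
G0 Z5.0
G0 X22.0 Y11.0
G1 X17.9 Y19.6
G1 X8.6 Y21.7
G1 X1.1 Y15.8
G1 X1.1 Y6.2
G1 X8.6 Y0.3
G1 X17.9 Y2.4
G1 X22.0 Y11.0
; layer 2
G0 Z10.0
G0 X22.0 Y11.0
G1 X17.9 Y19.6
G1 X8.6 Y21.7
G1 X1.1 Y15.8
G1 X1.1 Y6.2
G1 X8.6 Y0.3
G1 X17.9 Y2.4
G1 X22.0 Y11.0
; layer 3
G0 Z15.0
G0 X22.0 Y11.0
G1 X17.9 Y19.6
G1 X8.6 Y21.7
G1 X1.1 Y15.8
G1 X1.1 Y6.2
G1 X8.6 Y0.3
G1 X17.9 Y2.4
G1 X22.0 Y11.0
M2 ; end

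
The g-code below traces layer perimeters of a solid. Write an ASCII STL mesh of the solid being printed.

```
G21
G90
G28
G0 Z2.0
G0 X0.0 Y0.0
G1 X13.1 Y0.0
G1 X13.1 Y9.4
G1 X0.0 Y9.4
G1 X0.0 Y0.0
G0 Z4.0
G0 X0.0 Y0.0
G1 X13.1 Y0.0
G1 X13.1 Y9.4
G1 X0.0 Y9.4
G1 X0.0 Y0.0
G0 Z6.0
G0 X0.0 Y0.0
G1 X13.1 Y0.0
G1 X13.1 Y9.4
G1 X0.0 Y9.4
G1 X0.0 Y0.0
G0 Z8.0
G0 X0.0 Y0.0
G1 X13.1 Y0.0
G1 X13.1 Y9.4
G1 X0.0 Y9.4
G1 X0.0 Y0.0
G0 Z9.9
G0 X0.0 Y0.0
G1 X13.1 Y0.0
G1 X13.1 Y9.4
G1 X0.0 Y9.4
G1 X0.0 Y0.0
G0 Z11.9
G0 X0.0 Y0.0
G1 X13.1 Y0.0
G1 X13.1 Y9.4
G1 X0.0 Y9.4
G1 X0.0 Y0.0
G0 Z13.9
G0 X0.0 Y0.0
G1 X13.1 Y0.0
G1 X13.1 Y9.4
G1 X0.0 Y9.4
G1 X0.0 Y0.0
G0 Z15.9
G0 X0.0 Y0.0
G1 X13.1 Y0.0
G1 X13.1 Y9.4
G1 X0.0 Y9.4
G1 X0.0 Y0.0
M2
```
solid part
  facet normal 0.0000 0.0000 -1.0000
    outer loop
      vertex 13.1 9.4 0.0
      vertex 13.1 0.0 0.0
      vertex 0.0 0.0 0.0
    endloop
  endfacet
  facet normal 0.0000 0.0000 -1.0000
    outer loop
      vertex 0.0 9.4 0.0
      vertex 13.1 9.4 0.0
      vertex 0.0 0.0 0.0
    endloop
  endfacet
  facet normal 0.0000 0.0000 1.0000
    outer loop
      vertex 0.0 0.0 15.9
      vertex 13.1 0.0 15.9
      vertex 13.1 9.4 15.9
    endloop
  endfacet
  facet normal 0.0000 0.0000 1.0000
    outer loop
      vertex 0.0 0.0 15.9
      vertex 13.1 9.4 15.9
      vertex 0.0 9.4 15.9
    endloop
  endfacet
  facet normal 0.0000 -1.0000 0.0000
    outer loop
      vertex 0.0 0.0 0.0
      vertex 13.1 0.0 0.0
      vertex 13.1 0.0 15.9
    endloop
  endfacet
  facet normal 0.0000 -1.0000 0.0000
    outer loop
      vertex 0.0 0.0 0.0
      vertex 13.1 0.0 15.9
      vertex 0.0 0.0 15.9
    endloop
  endfacet
  facet normal 0.0000 1.0000 0.0000
    outer loop
      vertex 13.1 9.4 15.9
      vertex 13.1 9.4 0.0
      vertex 0.0 9.4 0.0
    endloop
  endfacet
  facet normal 0.0000 1.0000 0.0000
    outer loop
      vertex 0.0 9.4 15.9
      vertex 13.1 9.4 15.9
      vertex 0.0 9.4 0.0
    endloop
  endfacet
  facet normal -1.0000 0.0000 0.0000
    outer loop
      vertex 0.0 9.4 15.9
      vertex 0.0 9.4 0.0
      vertex 0.0 0.0 0.0
    endloop
  endfacet
  facet normal -1.0000 0.0000 0.0000
    outer loop
      vertex 0.0 0.0 15.9
      vertex 0.0 9.4 15.9
      vertex 0.0 0.0 0.0
    endloop
  endfacet
  facet normal 1.0000 0.0000 0.0000
    outer loop
      vertex 13.1 0.0 0.0
      vertex 13.1 9.4 0.0
      vertex 13.1 9.4 15.9
    endloop
  endfacet
  facet normal 1.0000 0.0000 0.0000
    outer loop
      vertex 13.1 0.0 0.0
      vertex 13.1 9.4 15.9
      vertex 13.1 0.0 15.9
    endloop
  endfacet
endsolid part

The G0 Z moves step by Δz≈2.0 mm. Every layer's G1 loop is the same polygon, so the solid is a straight extrusion of it from z=0 to z≈15.9. Closing with flat bottom and top caps and triangulating gives 12 facets — a rectangular box, roughly 13.1 × 9.4 mm footprint and 15.9 mm tall.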